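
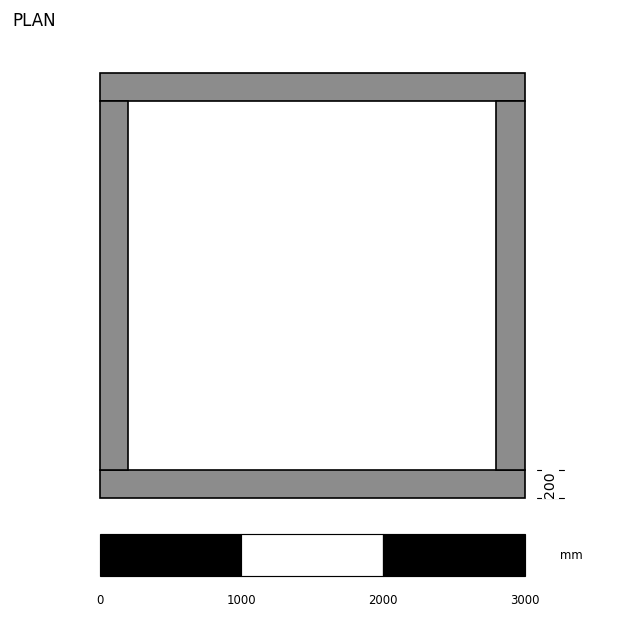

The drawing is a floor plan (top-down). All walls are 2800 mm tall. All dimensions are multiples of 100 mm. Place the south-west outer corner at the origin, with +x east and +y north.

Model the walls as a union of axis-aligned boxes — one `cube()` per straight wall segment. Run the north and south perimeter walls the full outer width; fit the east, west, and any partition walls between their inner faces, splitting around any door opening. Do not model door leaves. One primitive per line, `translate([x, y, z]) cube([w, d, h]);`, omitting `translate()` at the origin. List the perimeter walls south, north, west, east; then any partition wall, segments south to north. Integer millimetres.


cube([3000, 200, 2800]);
translate([0, 2800, 0]) cube([3000, 200, 2800]);
translate([0, 200, 0]) cube([200, 2600, 2800]);
translate([2800, 200, 0]) cube([200, 2600, 2800]);


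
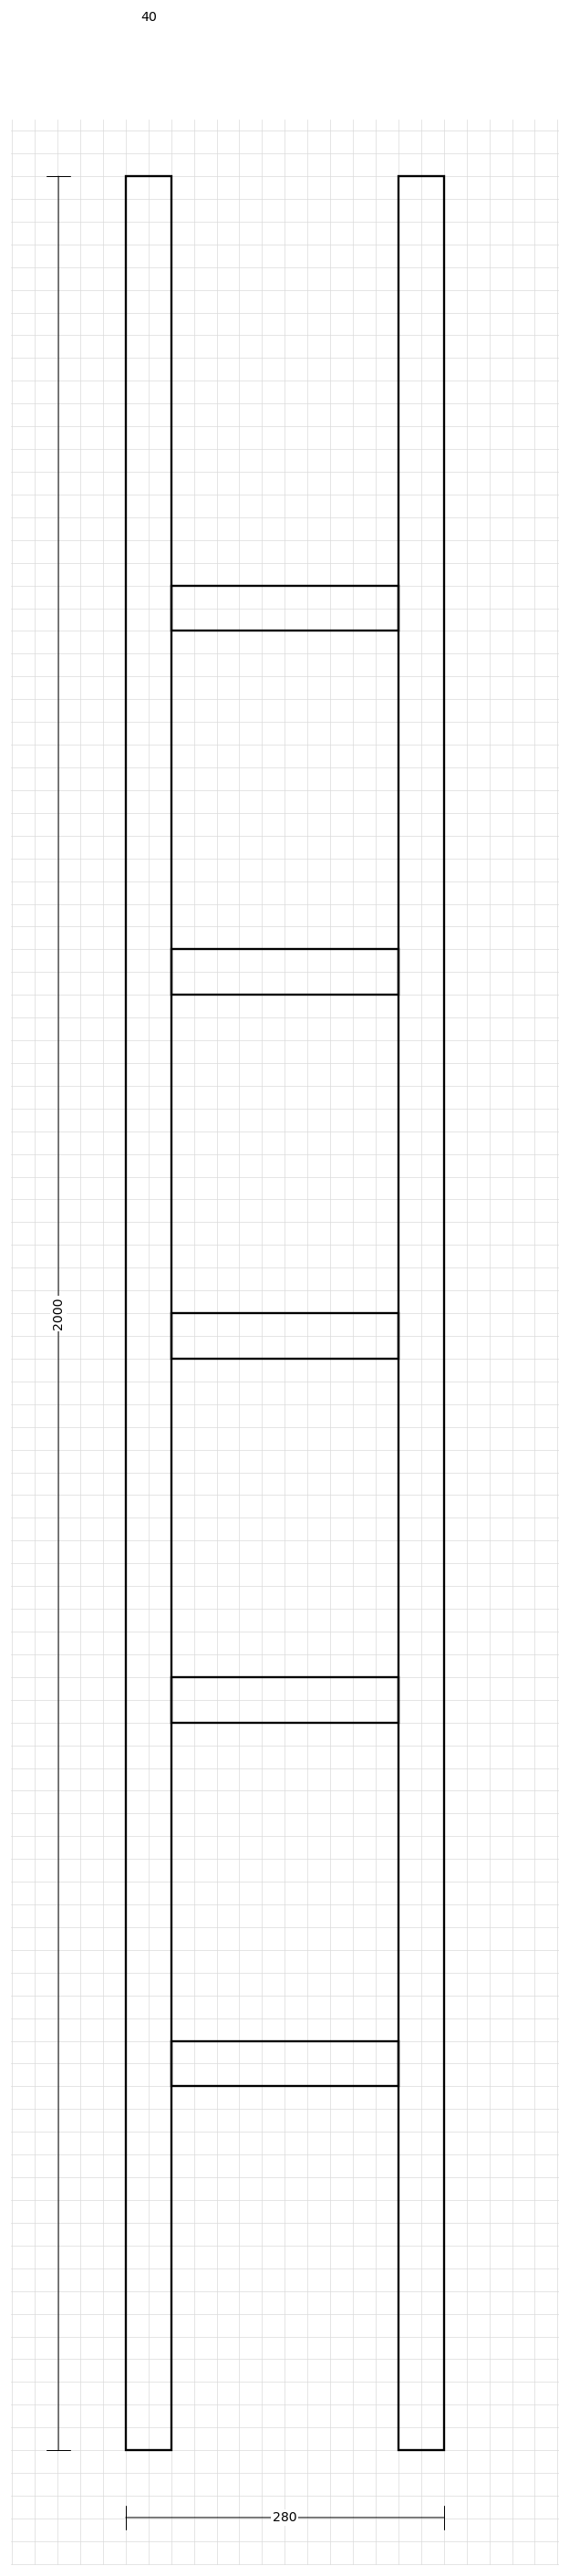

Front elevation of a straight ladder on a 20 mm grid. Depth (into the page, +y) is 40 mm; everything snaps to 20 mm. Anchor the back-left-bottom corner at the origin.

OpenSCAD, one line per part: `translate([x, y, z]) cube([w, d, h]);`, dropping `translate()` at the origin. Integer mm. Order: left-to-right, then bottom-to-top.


cube([40, 40, 2000]);
translate([40, 0, 320]) cube([200, 40, 40]);
translate([40, 0, 640]) cube([200, 40, 40]);
translate([40, 0, 960]) cube([200, 40, 40]);
translate([40, 0, 1280]) cube([200, 40, 40]);
translate([40, 0, 1600]) cube([200, 40, 40]);
translate([240, 0, 0]) cube([40, 40, 2000]);


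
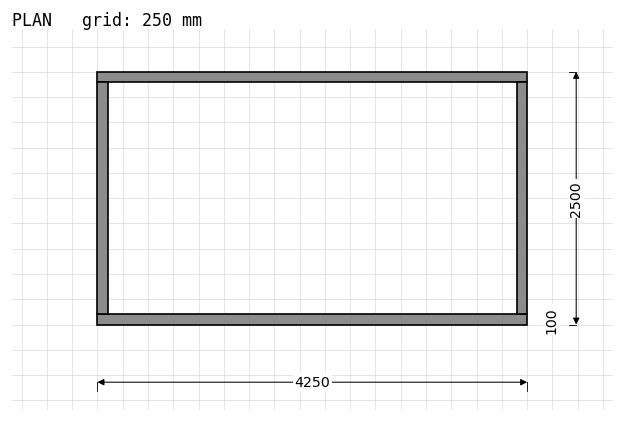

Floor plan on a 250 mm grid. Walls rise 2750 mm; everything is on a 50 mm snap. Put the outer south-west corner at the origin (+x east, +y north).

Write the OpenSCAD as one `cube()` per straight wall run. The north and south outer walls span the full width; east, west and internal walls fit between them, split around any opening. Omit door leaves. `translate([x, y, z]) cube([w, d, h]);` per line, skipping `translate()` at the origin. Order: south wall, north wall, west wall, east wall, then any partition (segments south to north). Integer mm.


cube([4250, 100, 2750]);
translate([0, 2400, 0]) cube([4250, 100, 2750]);
translate([0, 100, 0]) cube([100, 2300, 2750]);
translate([4150, 100, 0]) cube([100, 2300, 2750]);


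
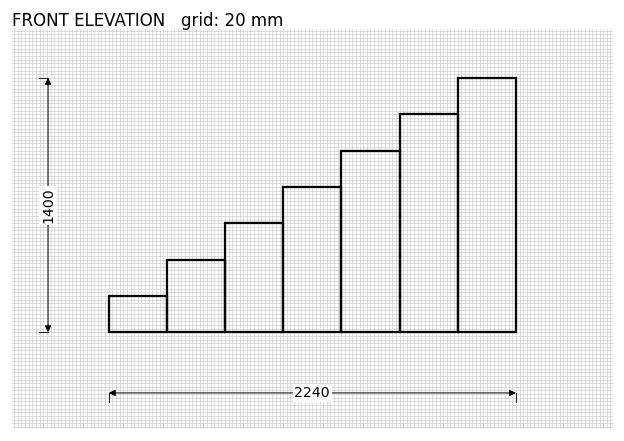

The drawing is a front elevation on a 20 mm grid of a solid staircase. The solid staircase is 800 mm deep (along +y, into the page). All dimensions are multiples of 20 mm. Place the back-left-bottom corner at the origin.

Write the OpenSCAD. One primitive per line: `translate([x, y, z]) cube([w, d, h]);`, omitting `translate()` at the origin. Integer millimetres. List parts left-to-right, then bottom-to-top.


cube([320, 800, 200]);
translate([320, 0, 0]) cube([320, 800, 400]);
translate([640, 0, 0]) cube([320, 800, 600]);
translate([960, 0, 0]) cube([320, 800, 800]);
translate([1280, 0, 0]) cube([320, 800, 1000]);
translate([1600, 0, 0]) cube([320, 800, 1200]);
translate([1920, 0, 0]) cube([320, 800, 1400]);


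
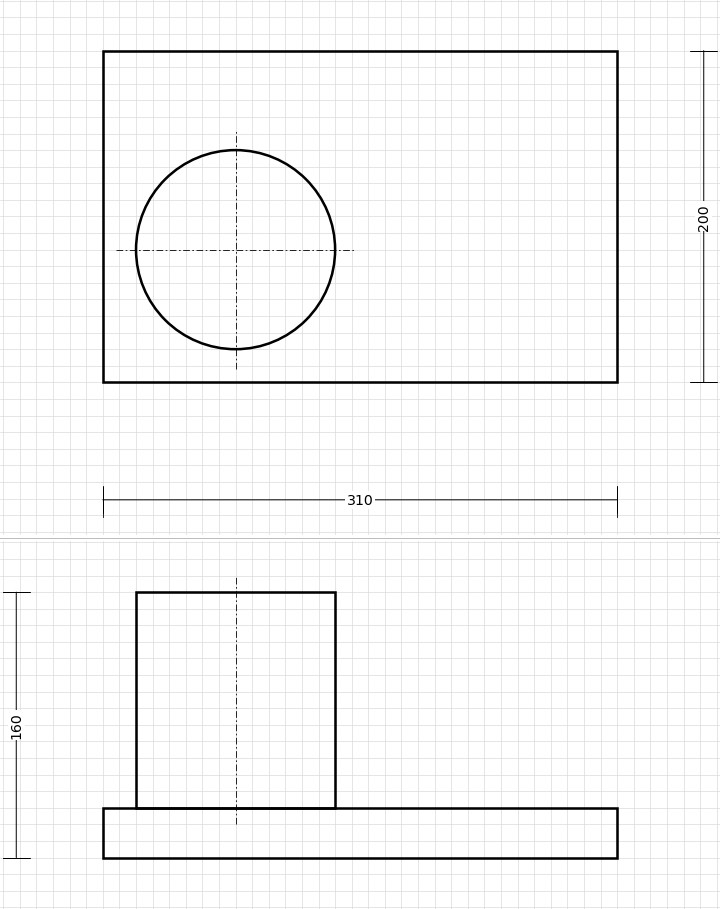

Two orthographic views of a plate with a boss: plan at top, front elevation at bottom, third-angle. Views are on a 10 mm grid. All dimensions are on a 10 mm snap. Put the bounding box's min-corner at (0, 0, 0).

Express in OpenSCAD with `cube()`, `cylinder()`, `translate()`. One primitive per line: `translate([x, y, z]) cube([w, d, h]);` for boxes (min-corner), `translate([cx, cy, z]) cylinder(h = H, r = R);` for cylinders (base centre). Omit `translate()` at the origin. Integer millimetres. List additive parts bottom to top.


cube([310, 200, 30]);
translate([80, 80, 30]) cylinder(h = 130, r = 60);


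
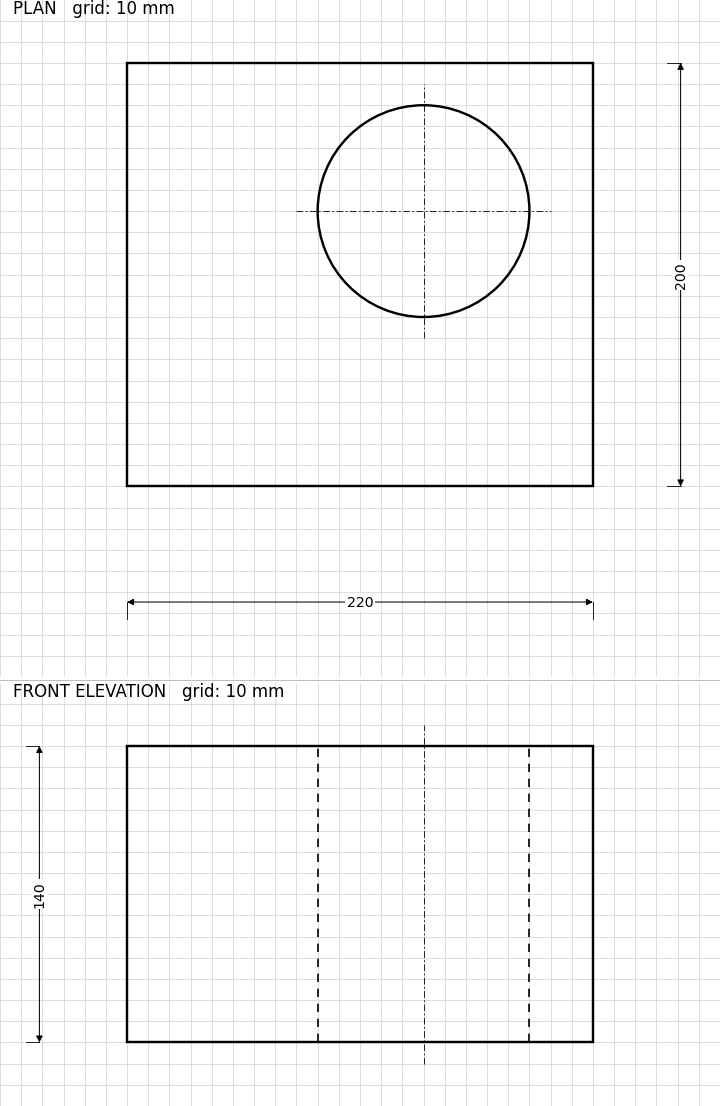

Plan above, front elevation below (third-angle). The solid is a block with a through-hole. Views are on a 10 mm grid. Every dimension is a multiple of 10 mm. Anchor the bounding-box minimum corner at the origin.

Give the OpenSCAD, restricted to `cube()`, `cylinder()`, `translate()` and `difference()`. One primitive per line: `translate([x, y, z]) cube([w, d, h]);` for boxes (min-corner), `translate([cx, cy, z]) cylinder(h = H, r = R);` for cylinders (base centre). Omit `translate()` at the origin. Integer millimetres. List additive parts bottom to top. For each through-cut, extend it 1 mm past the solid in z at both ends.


difference() {
  cube([220, 200, 140]);
  translate([140, 130, -1]) cylinder(h = 142, r = 50);
}


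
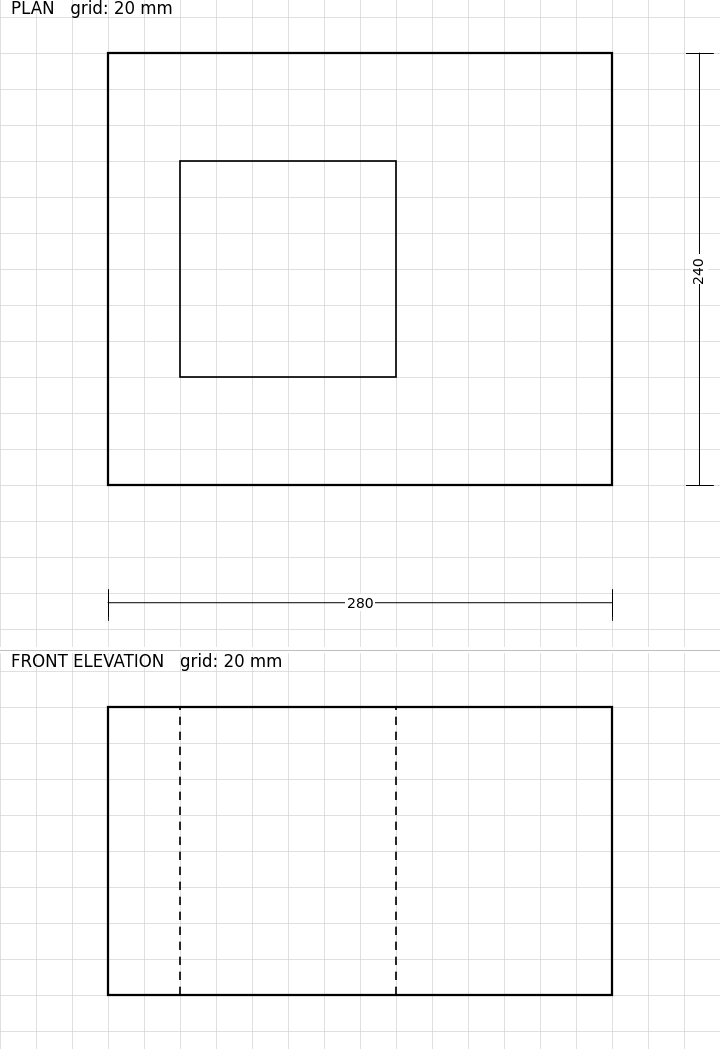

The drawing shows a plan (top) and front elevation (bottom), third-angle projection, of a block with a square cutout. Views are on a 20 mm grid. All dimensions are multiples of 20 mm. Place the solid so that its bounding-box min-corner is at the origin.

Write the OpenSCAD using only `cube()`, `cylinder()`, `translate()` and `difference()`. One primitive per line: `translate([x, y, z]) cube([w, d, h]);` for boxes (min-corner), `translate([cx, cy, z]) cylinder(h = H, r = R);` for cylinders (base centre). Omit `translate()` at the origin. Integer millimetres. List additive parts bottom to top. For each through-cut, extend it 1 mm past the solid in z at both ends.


difference() {
  cube([280, 240, 160]);
  translate([40, 60, -1]) cube([120, 120, 162]);
}


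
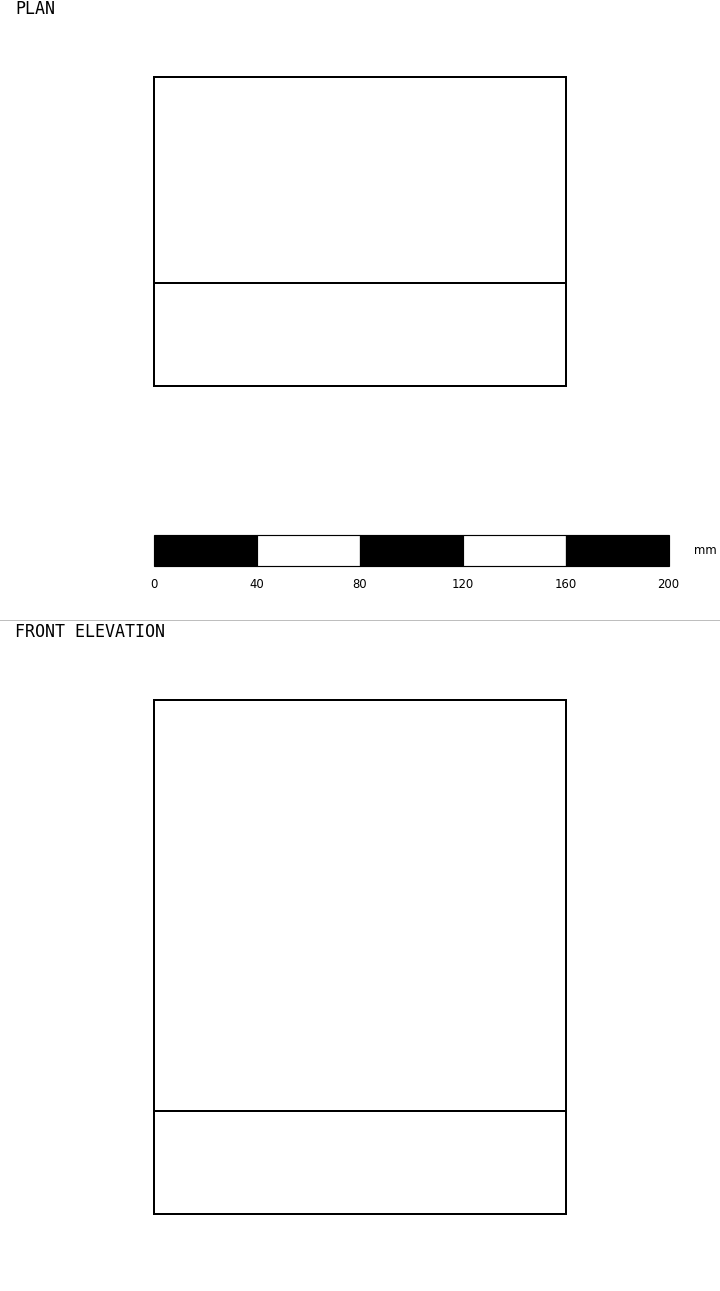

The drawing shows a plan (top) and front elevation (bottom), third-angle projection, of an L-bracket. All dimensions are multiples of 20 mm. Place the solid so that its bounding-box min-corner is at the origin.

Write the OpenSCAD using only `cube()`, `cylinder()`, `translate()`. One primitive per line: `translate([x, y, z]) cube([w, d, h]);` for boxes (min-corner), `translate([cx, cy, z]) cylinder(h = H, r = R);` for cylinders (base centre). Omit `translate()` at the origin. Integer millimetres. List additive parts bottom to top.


cube([160, 120, 40]);
translate([0, 0, 40]) cube([160, 40, 160]);


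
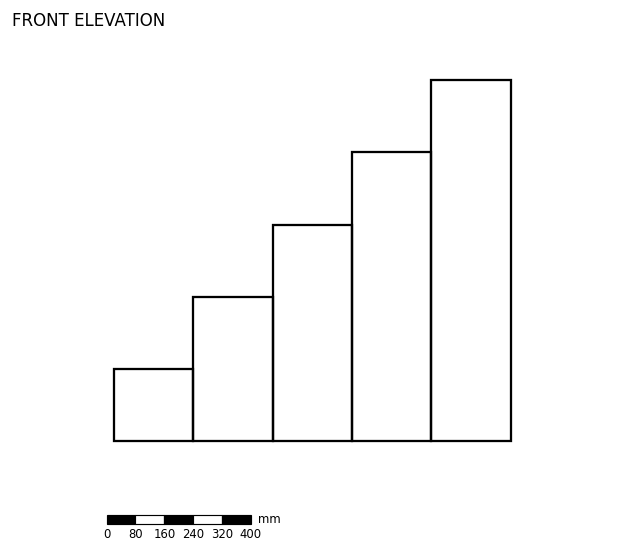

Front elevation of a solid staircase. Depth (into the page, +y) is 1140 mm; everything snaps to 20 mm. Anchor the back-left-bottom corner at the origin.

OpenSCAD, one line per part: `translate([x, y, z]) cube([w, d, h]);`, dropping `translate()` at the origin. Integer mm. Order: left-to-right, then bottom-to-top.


cube([220, 1140, 200]);
translate([220, 0, 0]) cube([220, 1140, 400]);
translate([440, 0, 0]) cube([220, 1140, 600]);
translate([660, 0, 0]) cube([220, 1140, 800]);
translate([880, 0, 0]) cube([220, 1140, 1000]);


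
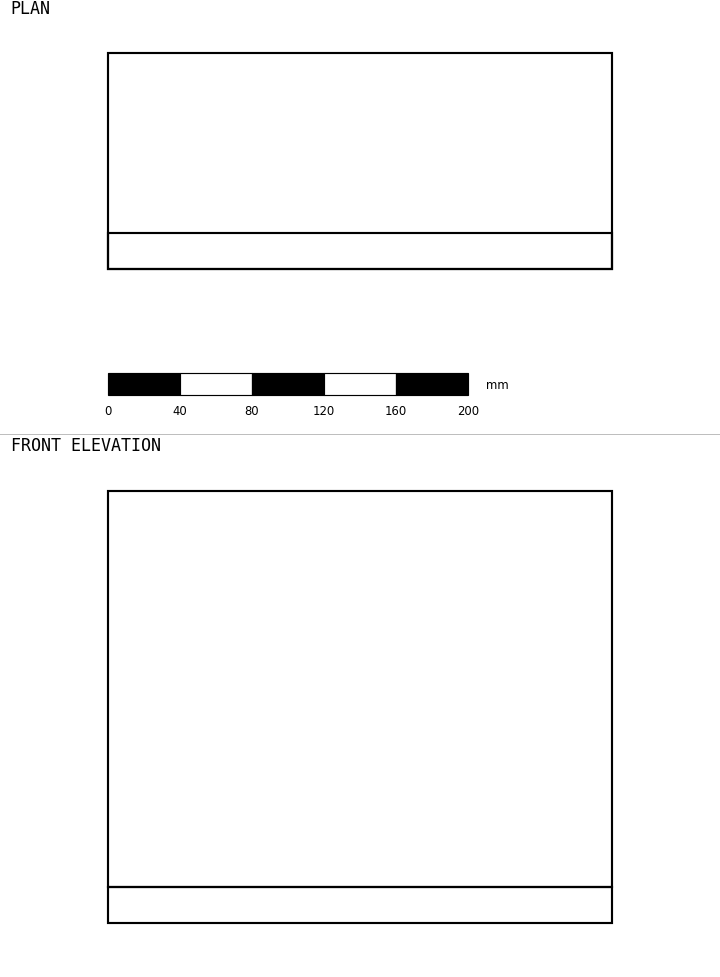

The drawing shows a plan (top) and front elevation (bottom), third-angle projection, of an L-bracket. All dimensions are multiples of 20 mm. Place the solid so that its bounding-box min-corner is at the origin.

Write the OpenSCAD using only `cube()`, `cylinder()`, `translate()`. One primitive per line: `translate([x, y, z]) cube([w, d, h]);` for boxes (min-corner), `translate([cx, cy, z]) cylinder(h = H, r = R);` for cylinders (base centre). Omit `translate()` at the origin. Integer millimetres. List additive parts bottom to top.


cube([280, 120, 20]);
translate([0, 0, 20]) cube([280, 20, 220]);


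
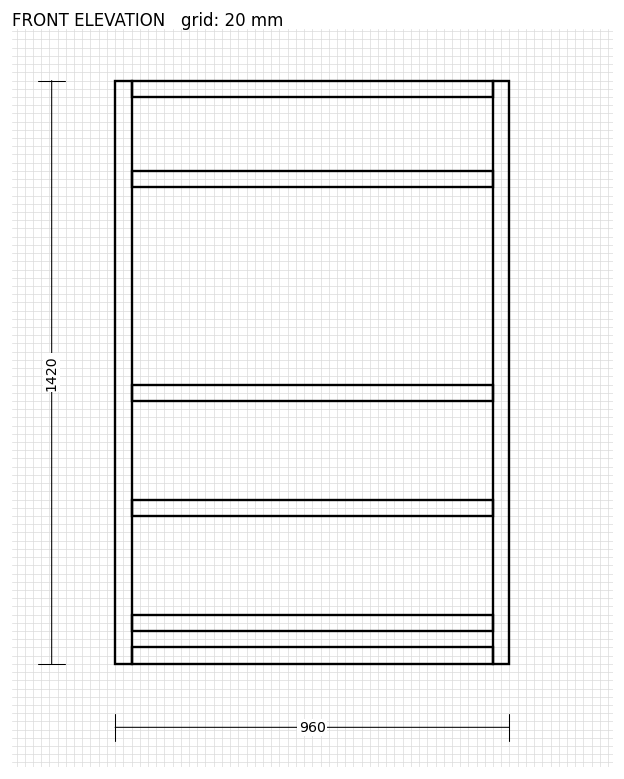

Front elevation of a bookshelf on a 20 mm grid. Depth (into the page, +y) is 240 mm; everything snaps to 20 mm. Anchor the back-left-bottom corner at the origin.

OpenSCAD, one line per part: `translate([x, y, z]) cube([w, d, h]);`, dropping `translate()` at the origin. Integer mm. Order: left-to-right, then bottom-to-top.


cube([40, 240, 1420]);
translate([40, 0, 0]) cube([880, 240, 40]);
translate([40, 0, 80]) cube([880, 240, 40]);
translate([40, 0, 360]) cube([880, 240, 40]);
translate([40, 0, 640]) cube([880, 240, 40]);
translate([40, 0, 1160]) cube([880, 240, 40]);
translate([40, 0, 1380]) cube([880, 240, 40]);
translate([920, 0, 0]) cube([40, 240, 1420]);


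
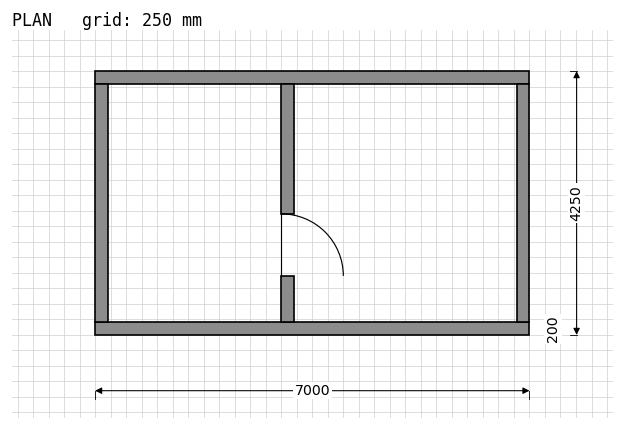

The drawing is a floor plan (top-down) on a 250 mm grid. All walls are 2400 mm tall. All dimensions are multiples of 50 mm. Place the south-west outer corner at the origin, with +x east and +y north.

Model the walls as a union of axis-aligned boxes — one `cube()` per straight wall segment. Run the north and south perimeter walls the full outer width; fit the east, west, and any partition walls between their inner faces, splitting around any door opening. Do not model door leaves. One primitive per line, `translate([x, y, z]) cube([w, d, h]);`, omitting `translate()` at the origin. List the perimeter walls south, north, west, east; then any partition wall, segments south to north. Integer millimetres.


cube([7000, 200, 2400]);
translate([0, 4050, 0]) cube([7000, 200, 2400]);
translate([0, 200, 0]) cube([200, 3850, 2400]);
translate([6800, 200, 0]) cube([200, 3850, 2400]);
translate([3000, 200, 0]) cube([200, 750, 2400]);
translate([3000, 1950, 0]) cube([200, 2100, 2400]);


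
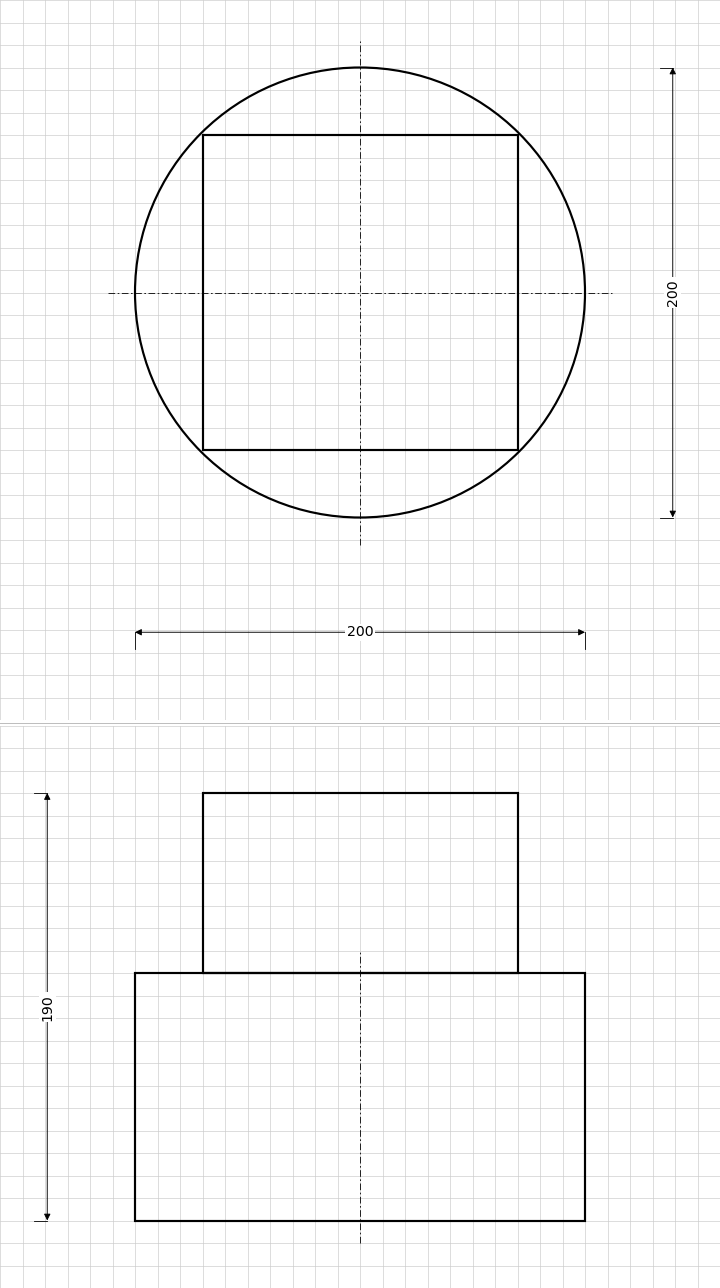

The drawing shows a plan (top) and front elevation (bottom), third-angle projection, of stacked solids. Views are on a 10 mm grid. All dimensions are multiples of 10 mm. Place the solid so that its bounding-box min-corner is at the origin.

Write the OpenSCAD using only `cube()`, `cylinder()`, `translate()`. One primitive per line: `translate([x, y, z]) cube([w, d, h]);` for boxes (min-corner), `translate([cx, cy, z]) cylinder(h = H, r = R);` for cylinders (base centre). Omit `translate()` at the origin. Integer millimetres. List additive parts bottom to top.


translate([100, 100, 0]) cylinder(h = 110, r = 100);
translate([30, 30, 110]) cube([140, 140, 80]);


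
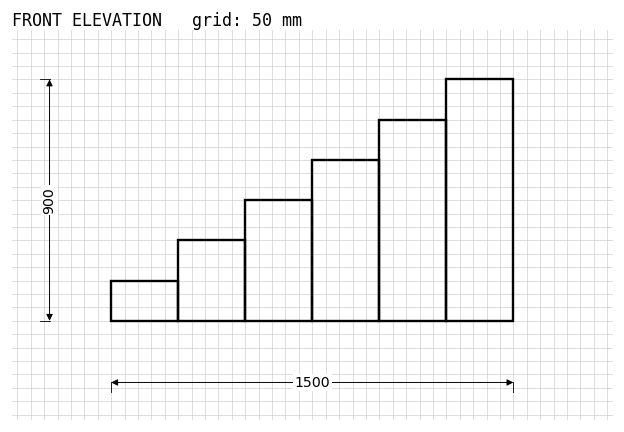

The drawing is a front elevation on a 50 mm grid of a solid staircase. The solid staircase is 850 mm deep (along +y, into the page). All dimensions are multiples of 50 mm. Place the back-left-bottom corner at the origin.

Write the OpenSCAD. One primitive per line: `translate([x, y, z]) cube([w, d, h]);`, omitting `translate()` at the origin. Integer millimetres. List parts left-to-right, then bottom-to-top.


cube([250, 850, 150]);
translate([250, 0, 0]) cube([250, 850, 300]);
translate([500, 0, 0]) cube([250, 850, 450]);
translate([750, 0, 0]) cube([250, 850, 600]);
translate([1000, 0, 0]) cube([250, 850, 750]);
translate([1250, 0, 0]) cube([250, 850, 900]);


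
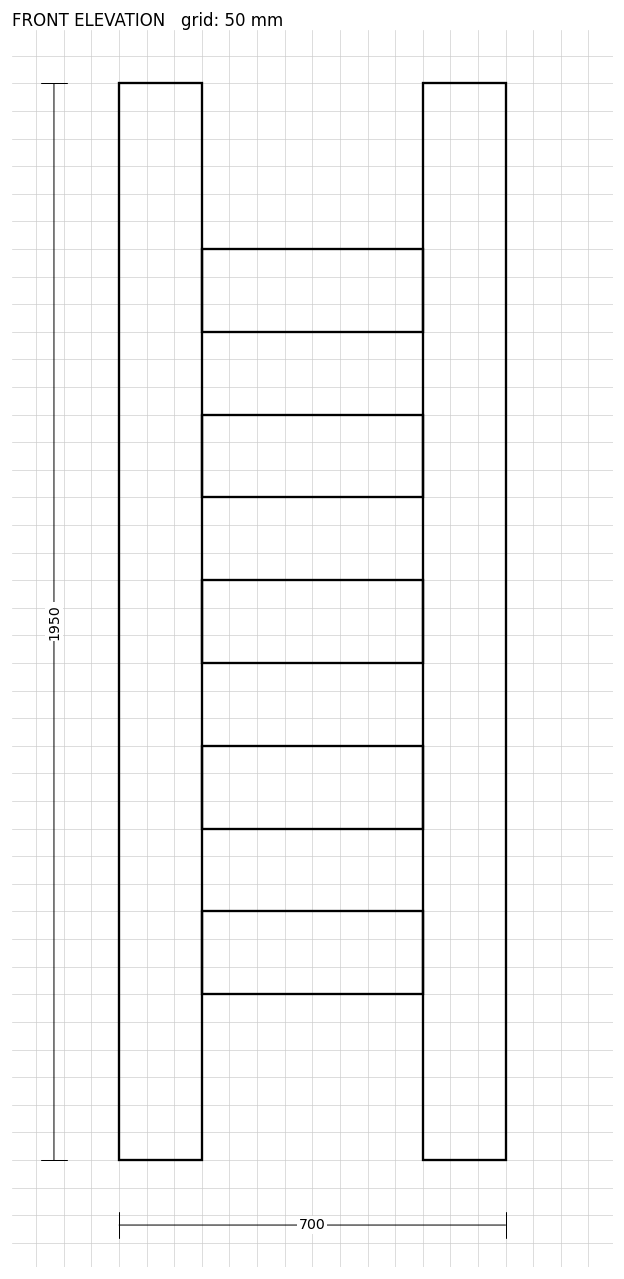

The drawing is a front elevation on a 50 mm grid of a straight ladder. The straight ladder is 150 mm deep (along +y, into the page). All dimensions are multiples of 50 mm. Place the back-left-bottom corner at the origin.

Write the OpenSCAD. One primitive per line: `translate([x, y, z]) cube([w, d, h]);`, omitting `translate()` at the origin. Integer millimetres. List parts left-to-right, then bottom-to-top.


cube([150, 150, 1950]);
translate([150, 0, 300]) cube([400, 150, 150]);
translate([150, 0, 600]) cube([400, 150, 150]);
translate([150, 0, 900]) cube([400, 150, 150]);
translate([150, 0, 1200]) cube([400, 150, 150]);
translate([150, 0, 1500]) cube([400, 150, 150]);
translate([550, 0, 0]) cube([150, 150, 1950]);


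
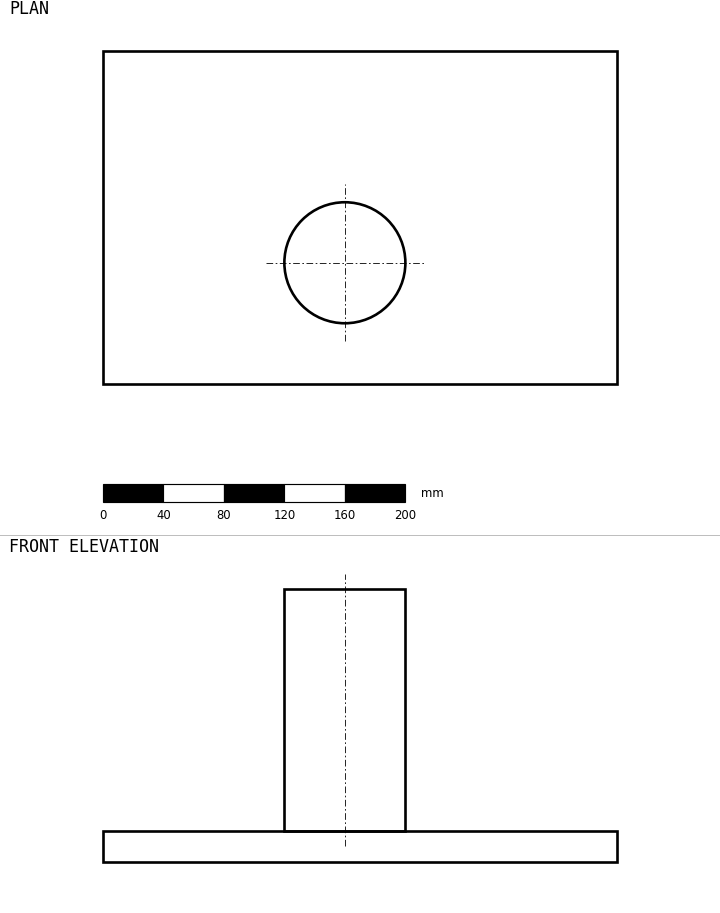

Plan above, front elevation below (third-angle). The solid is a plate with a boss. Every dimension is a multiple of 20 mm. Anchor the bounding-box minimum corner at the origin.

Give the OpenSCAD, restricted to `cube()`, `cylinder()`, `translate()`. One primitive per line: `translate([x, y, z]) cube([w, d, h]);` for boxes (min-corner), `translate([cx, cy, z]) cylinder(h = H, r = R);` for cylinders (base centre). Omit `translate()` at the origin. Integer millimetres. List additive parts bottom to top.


cube([340, 220, 20]);
translate([160, 80, 20]) cylinder(h = 160, r = 40);


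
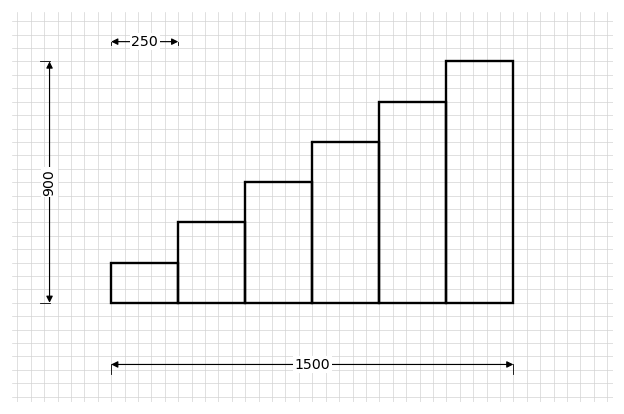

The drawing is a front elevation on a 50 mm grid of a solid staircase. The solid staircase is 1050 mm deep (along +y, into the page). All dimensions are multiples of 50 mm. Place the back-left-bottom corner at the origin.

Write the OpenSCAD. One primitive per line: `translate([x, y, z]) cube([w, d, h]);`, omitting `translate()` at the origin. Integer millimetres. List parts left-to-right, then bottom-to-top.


cube([250, 1050, 150]);
translate([250, 0, 0]) cube([250, 1050, 300]);
translate([500, 0, 0]) cube([250, 1050, 450]);
translate([750, 0, 0]) cube([250, 1050, 600]);
translate([1000, 0, 0]) cube([250, 1050, 750]);
translate([1250, 0, 0]) cube([250, 1050, 900]);


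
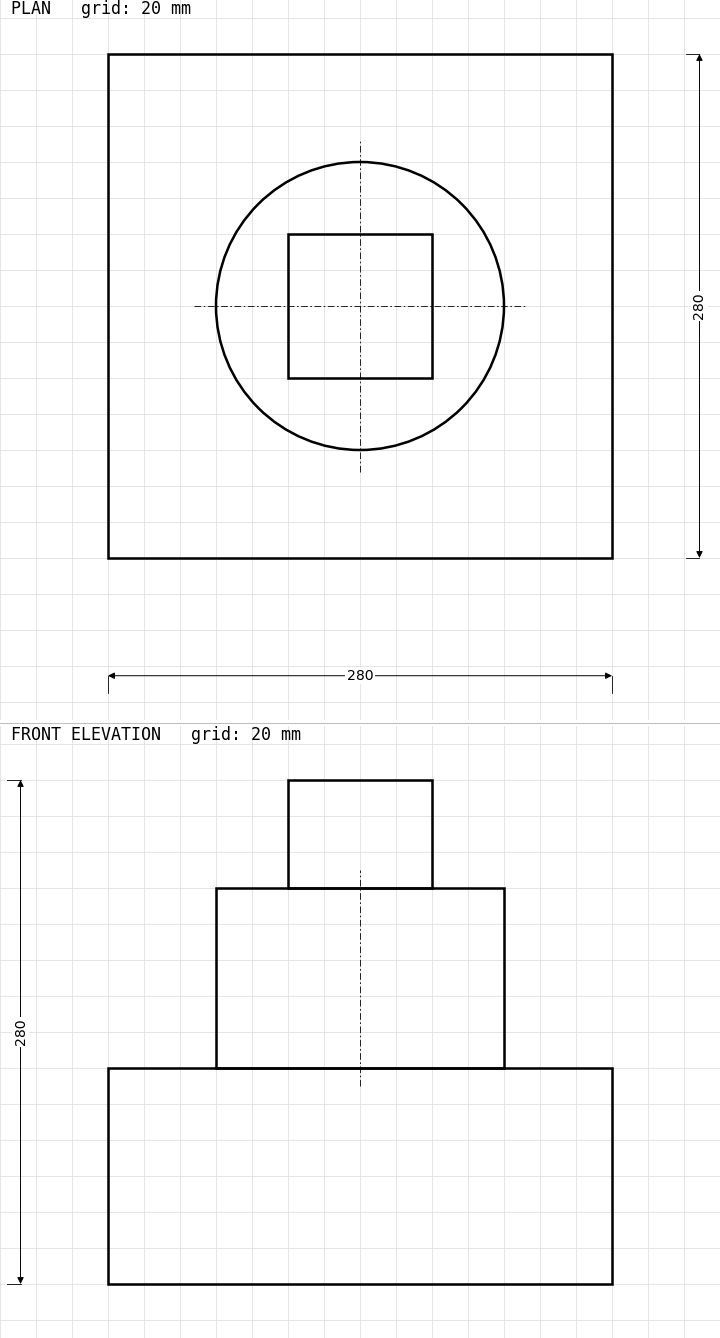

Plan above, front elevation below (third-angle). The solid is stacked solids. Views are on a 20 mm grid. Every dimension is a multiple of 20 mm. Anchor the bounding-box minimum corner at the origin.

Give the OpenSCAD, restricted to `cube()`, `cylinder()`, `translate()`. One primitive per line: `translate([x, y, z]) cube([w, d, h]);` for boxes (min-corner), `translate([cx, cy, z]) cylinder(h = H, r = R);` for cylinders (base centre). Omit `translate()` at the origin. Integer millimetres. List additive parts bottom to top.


cube([280, 280, 120]);
translate([140, 140, 120]) cylinder(h = 100, r = 80);
translate([100, 100, 220]) cube([80, 80, 60]);


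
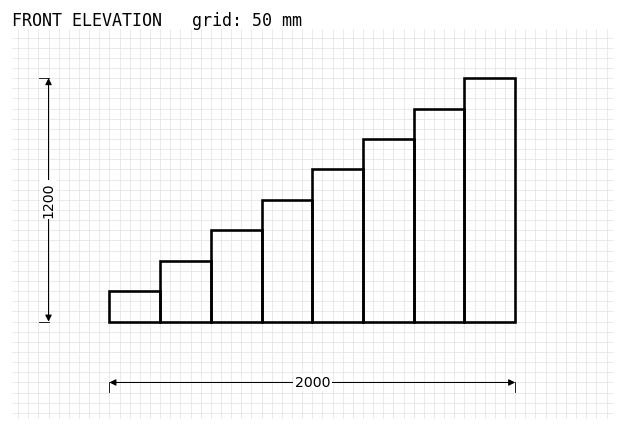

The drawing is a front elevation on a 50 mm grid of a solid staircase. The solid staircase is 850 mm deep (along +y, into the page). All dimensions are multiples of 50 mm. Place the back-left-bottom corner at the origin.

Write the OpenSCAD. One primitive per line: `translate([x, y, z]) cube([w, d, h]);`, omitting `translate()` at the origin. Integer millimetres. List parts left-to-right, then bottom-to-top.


cube([250, 850, 150]);
translate([250, 0, 0]) cube([250, 850, 300]);
translate([500, 0, 0]) cube([250, 850, 450]);
translate([750, 0, 0]) cube([250, 850, 600]);
translate([1000, 0, 0]) cube([250, 850, 750]);
translate([1250, 0, 0]) cube([250, 850, 900]);
translate([1500, 0, 0]) cube([250, 850, 1050]);
translate([1750, 0, 0]) cube([250, 850, 1200]);


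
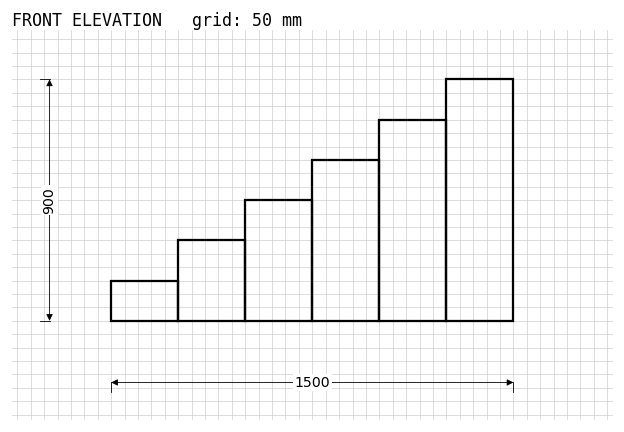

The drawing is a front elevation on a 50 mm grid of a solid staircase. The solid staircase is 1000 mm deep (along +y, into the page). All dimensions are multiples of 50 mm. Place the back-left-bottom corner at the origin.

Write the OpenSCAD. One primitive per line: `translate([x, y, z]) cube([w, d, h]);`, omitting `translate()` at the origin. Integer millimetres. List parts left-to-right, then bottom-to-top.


cube([250, 1000, 150]);
translate([250, 0, 0]) cube([250, 1000, 300]);
translate([500, 0, 0]) cube([250, 1000, 450]);
translate([750, 0, 0]) cube([250, 1000, 600]);
translate([1000, 0, 0]) cube([250, 1000, 750]);
translate([1250, 0, 0]) cube([250, 1000, 900]);


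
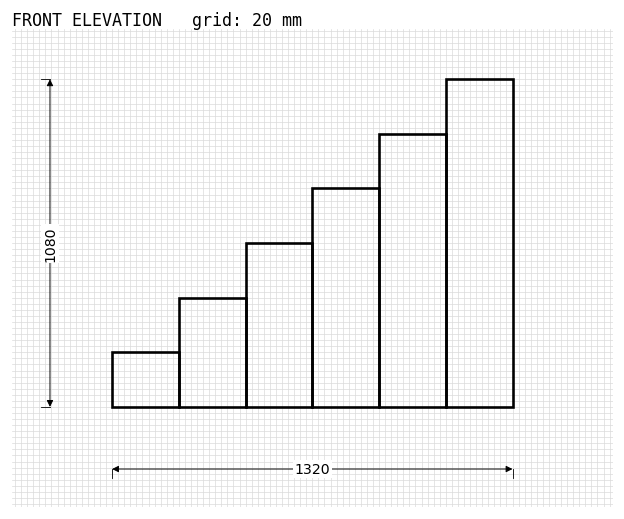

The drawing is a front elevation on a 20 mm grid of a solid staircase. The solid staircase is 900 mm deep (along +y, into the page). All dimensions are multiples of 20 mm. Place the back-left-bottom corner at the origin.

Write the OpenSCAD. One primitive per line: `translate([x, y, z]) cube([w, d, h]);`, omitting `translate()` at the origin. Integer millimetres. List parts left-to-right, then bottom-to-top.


cube([220, 900, 180]);
translate([220, 0, 0]) cube([220, 900, 360]);
translate([440, 0, 0]) cube([220, 900, 540]);
translate([660, 0, 0]) cube([220, 900, 720]);
translate([880, 0, 0]) cube([220, 900, 900]);
translate([1100, 0, 0]) cube([220, 900, 1080]);


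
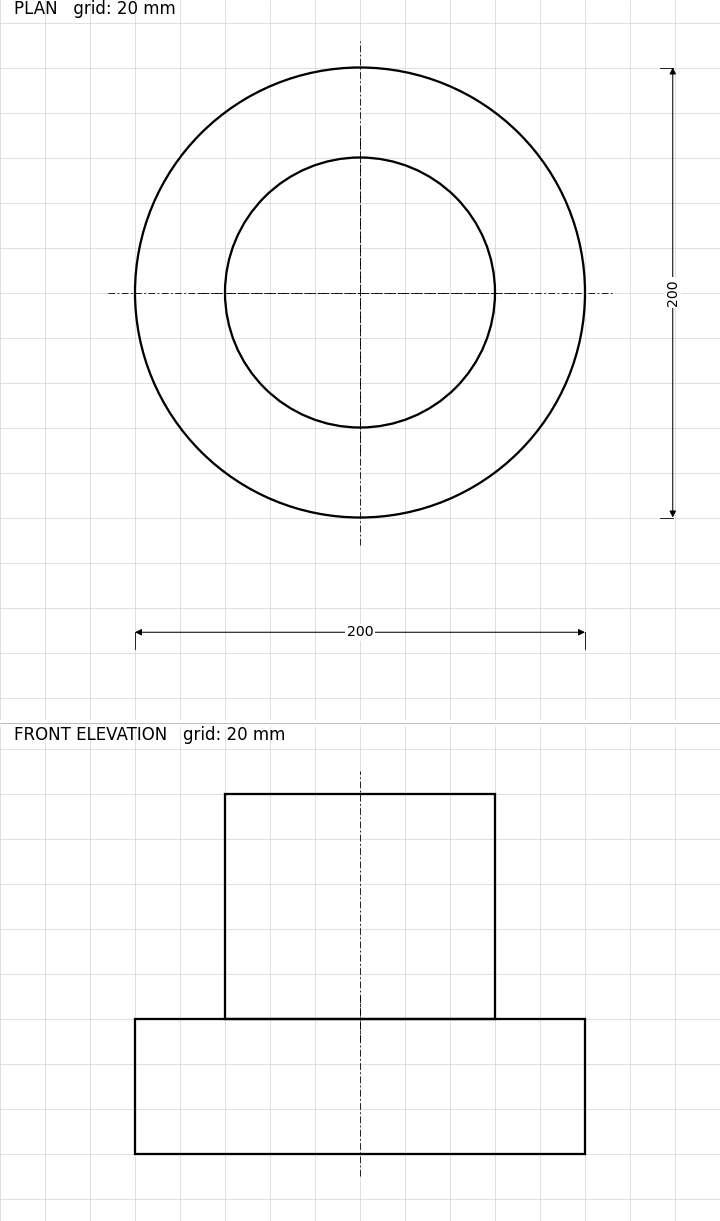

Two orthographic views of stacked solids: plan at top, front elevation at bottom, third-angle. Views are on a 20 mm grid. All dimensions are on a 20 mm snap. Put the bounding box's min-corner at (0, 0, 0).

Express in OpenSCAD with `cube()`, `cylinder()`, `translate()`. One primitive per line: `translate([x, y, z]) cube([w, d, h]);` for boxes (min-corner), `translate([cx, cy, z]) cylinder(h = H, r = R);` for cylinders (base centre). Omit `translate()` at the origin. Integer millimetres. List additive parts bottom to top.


translate([100, 100, 0]) cylinder(h = 60, r = 100);
translate([100, 100, 60]) cylinder(h = 100, r = 60);


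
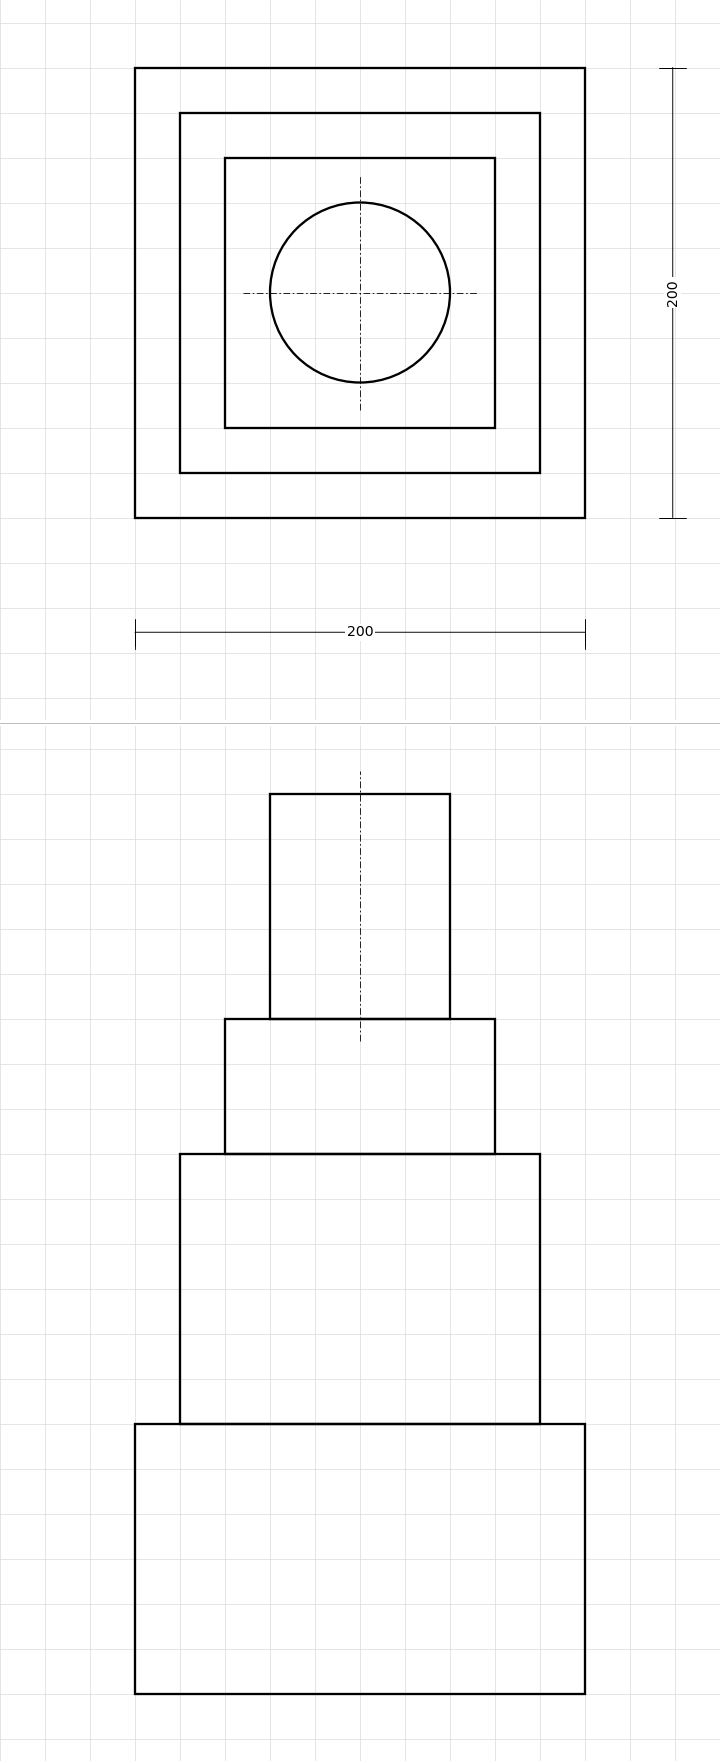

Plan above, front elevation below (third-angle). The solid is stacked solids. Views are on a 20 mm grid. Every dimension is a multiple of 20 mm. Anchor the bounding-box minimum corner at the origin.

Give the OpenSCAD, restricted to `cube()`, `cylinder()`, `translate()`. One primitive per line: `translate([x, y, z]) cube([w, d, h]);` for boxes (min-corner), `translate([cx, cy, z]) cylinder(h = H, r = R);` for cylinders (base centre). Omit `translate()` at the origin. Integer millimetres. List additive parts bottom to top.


cube([200, 200, 120]);
translate([20, 20, 120]) cube([160, 160, 120]);
translate([40, 40, 240]) cube([120, 120, 60]);
translate([100, 100, 300]) cylinder(h = 100, r = 40);


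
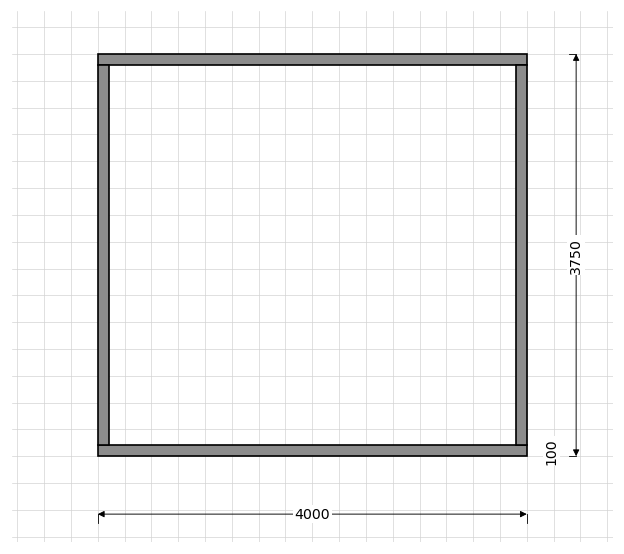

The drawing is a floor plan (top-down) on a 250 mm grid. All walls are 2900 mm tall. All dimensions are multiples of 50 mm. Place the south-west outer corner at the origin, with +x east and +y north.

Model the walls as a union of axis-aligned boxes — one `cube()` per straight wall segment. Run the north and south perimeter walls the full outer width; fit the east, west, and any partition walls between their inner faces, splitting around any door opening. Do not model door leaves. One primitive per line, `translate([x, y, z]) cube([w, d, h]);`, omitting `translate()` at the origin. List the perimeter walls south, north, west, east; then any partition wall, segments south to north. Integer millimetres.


cube([4000, 100, 2900]);
translate([0, 3650, 0]) cube([4000, 100, 2900]);
translate([0, 100, 0]) cube([100, 3550, 2900]);
translate([3900, 100, 0]) cube([100, 3550, 2900]);


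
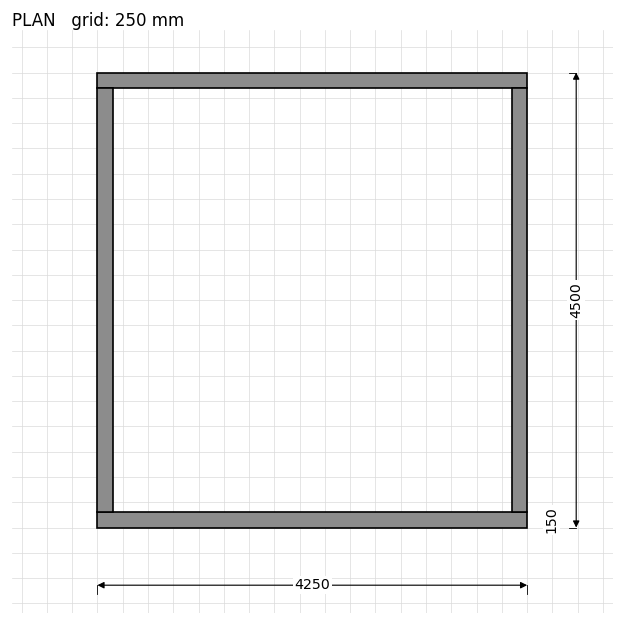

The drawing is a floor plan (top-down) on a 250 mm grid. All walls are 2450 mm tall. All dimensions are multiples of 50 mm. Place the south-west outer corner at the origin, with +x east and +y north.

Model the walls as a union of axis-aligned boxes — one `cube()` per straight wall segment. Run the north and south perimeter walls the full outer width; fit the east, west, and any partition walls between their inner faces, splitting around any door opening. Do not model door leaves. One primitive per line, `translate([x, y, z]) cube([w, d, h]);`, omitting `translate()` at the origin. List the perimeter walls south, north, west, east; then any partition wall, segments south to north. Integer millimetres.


cube([4250, 150, 2450]);
translate([0, 4350, 0]) cube([4250, 150, 2450]);
translate([0, 150, 0]) cube([150, 4200, 2450]);
translate([4100, 150, 0]) cube([150, 4200, 2450]);


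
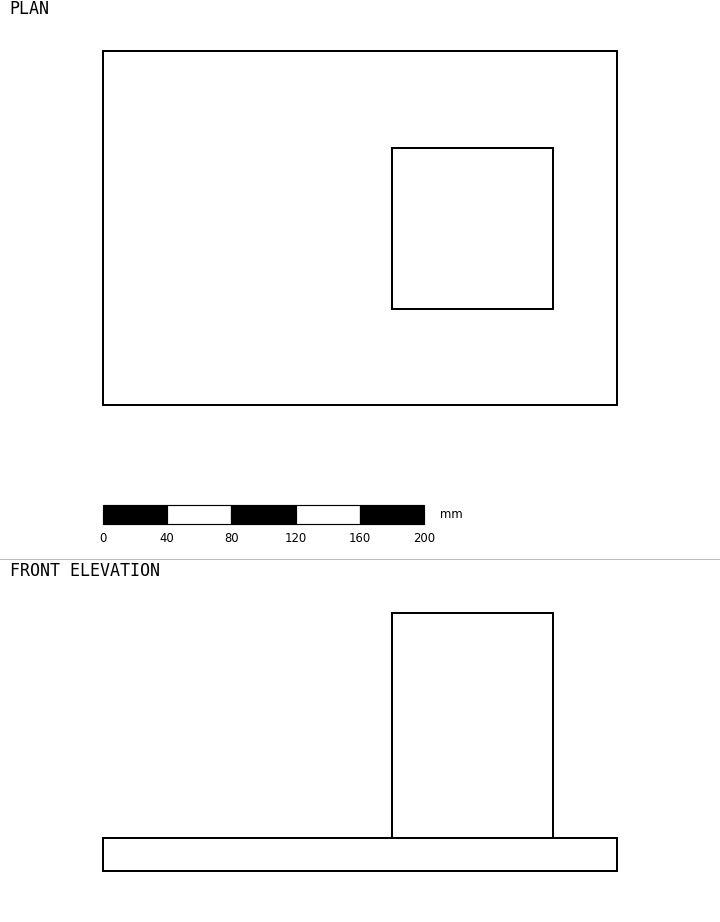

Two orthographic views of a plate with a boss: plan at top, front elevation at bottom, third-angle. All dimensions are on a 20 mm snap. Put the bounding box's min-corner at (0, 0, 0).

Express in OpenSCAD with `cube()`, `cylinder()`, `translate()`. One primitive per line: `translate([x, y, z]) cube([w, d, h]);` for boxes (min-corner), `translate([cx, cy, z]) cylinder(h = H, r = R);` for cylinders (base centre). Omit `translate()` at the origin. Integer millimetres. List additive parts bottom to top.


cube([320, 220, 20]);
translate([180, 60, 20]) cube([100, 100, 140]);


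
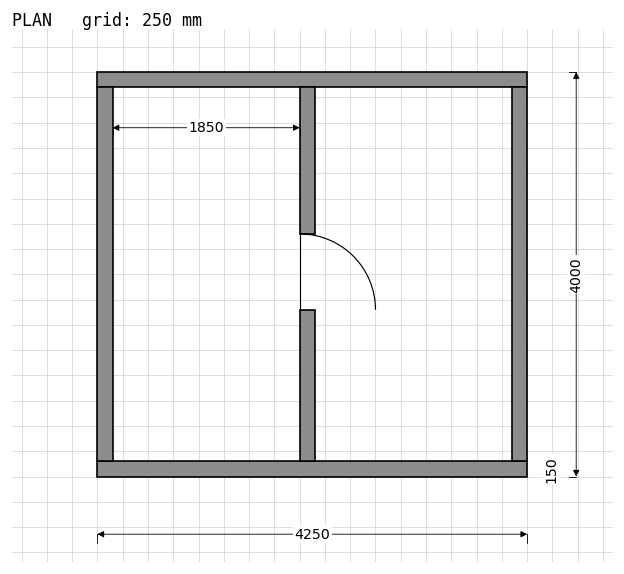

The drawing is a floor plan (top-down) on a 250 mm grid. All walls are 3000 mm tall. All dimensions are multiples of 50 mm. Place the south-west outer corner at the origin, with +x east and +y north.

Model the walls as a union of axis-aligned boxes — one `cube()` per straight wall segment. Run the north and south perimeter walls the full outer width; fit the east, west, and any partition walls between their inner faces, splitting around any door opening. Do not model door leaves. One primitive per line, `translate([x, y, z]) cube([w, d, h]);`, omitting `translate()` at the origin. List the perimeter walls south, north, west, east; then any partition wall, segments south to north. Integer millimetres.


cube([4250, 150, 3000]);
translate([0, 3850, 0]) cube([4250, 150, 3000]);
translate([0, 150, 0]) cube([150, 3700, 3000]);
translate([4100, 150, 0]) cube([150, 3700, 3000]);
translate([2000, 150, 0]) cube([150, 1500, 3000]);
translate([2000, 2400, 0]) cube([150, 1450, 3000]);


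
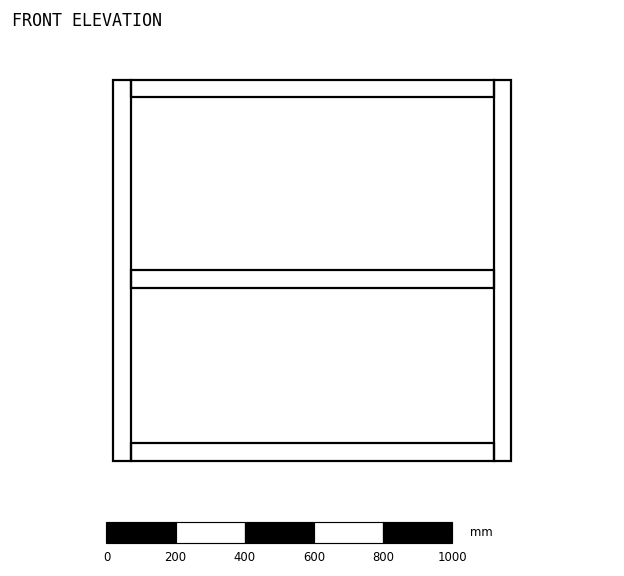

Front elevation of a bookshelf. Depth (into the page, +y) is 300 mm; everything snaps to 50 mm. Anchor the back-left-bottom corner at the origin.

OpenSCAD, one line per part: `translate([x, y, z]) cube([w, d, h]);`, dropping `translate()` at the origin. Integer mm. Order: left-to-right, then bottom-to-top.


cube([50, 300, 1100]);
translate([50, 0, 0]) cube([1050, 300, 50]);
translate([50, 0, 500]) cube([1050, 300, 50]);
translate([50, 0, 1050]) cube([1050, 300, 50]);
translate([1100, 0, 0]) cube([50, 300, 1100]);


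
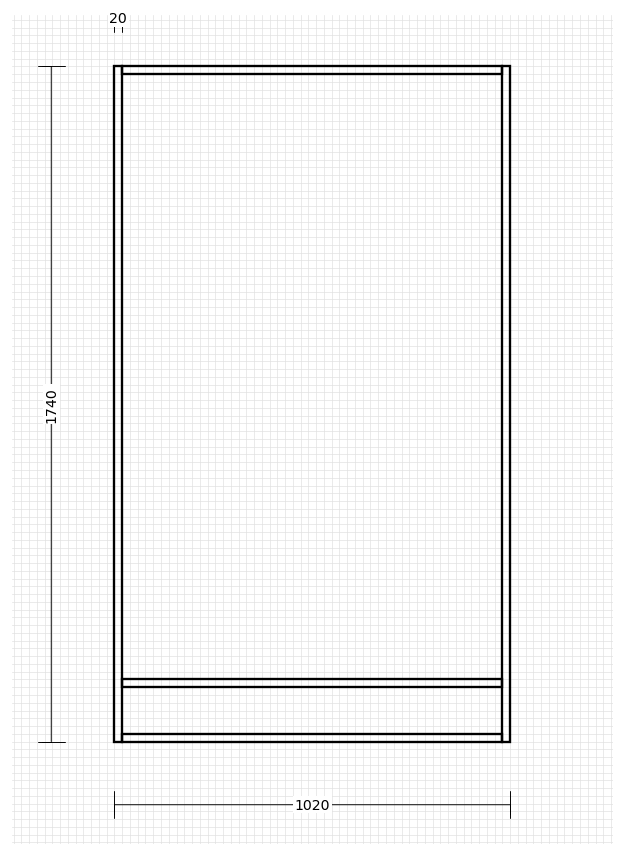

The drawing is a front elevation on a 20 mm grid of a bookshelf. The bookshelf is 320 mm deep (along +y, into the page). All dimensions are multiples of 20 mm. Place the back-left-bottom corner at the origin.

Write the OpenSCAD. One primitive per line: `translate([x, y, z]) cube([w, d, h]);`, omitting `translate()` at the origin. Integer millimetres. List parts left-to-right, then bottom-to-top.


cube([20, 320, 1740]);
translate([20, 0, 0]) cube([980, 320, 20]);
translate([20, 0, 140]) cube([980, 320, 20]);
translate([20, 0, 1720]) cube([980, 320, 20]);
translate([1000, 0, 0]) cube([20, 320, 1740]);


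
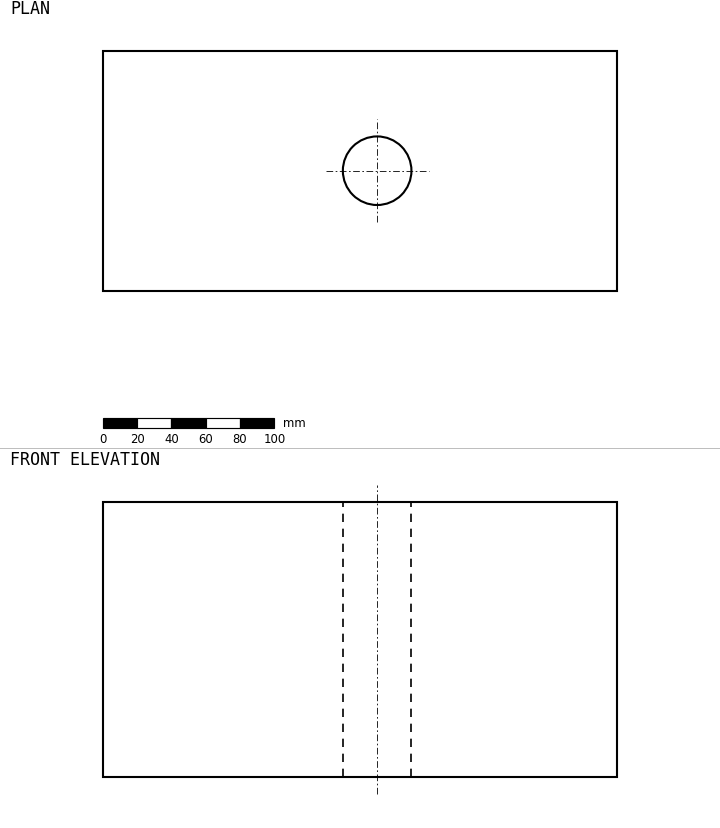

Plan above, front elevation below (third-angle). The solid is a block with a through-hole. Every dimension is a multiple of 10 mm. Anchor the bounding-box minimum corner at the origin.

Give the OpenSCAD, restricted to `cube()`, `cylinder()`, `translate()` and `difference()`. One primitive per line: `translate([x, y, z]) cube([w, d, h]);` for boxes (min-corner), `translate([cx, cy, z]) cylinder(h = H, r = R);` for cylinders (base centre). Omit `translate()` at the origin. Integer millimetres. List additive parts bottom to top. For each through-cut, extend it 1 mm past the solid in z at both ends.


difference() {
  cube([300, 140, 160]);
  translate([160, 70, -1]) cylinder(h = 162, r = 20);
}


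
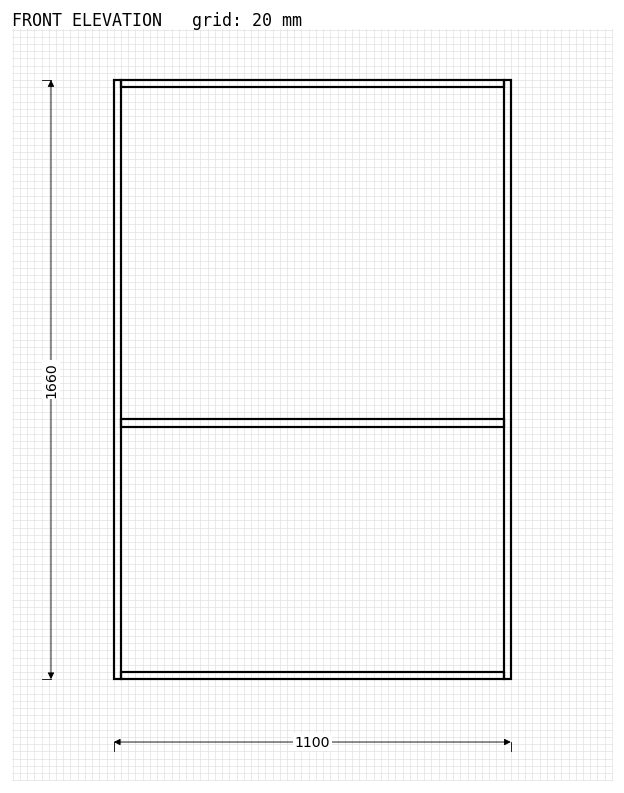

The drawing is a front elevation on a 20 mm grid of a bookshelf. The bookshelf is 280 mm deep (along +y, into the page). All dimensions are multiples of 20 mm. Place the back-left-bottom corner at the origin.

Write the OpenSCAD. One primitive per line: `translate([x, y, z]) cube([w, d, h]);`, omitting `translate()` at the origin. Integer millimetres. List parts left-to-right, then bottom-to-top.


cube([20, 280, 1660]);
translate([20, 0, 0]) cube([1060, 280, 20]);
translate([20, 0, 700]) cube([1060, 280, 20]);
translate([20, 0, 1640]) cube([1060, 280, 20]);
translate([1080, 0, 0]) cube([20, 280, 1660]);


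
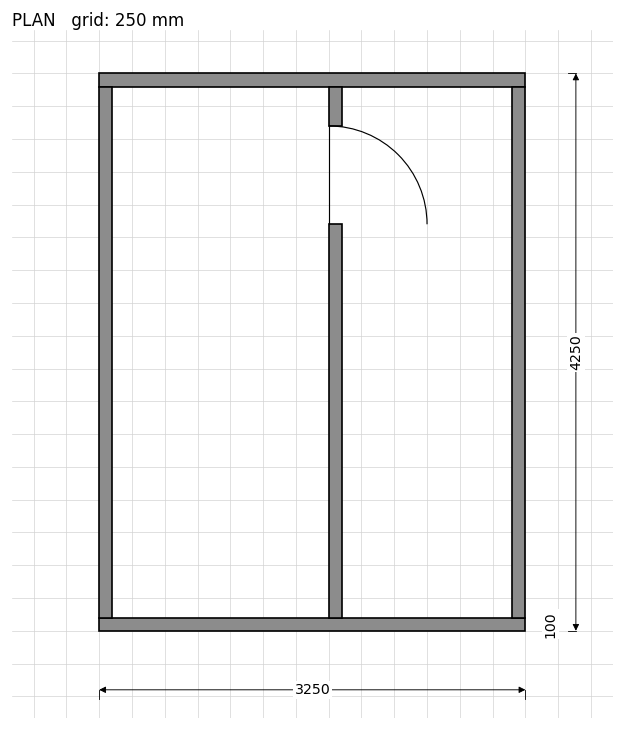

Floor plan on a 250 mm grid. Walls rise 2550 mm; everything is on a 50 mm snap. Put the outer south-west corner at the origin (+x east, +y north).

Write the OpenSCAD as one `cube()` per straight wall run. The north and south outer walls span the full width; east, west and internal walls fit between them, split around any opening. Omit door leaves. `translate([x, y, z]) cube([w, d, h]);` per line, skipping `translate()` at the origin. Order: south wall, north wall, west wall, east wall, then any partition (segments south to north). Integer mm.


cube([3250, 100, 2550]);
translate([0, 4150, 0]) cube([3250, 100, 2550]);
translate([0, 100, 0]) cube([100, 4050, 2550]);
translate([3150, 100, 0]) cube([100, 4050, 2550]);
translate([1750, 100, 0]) cube([100, 3000, 2550]);
translate([1750, 3850, 0]) cube([100, 300, 2550]);


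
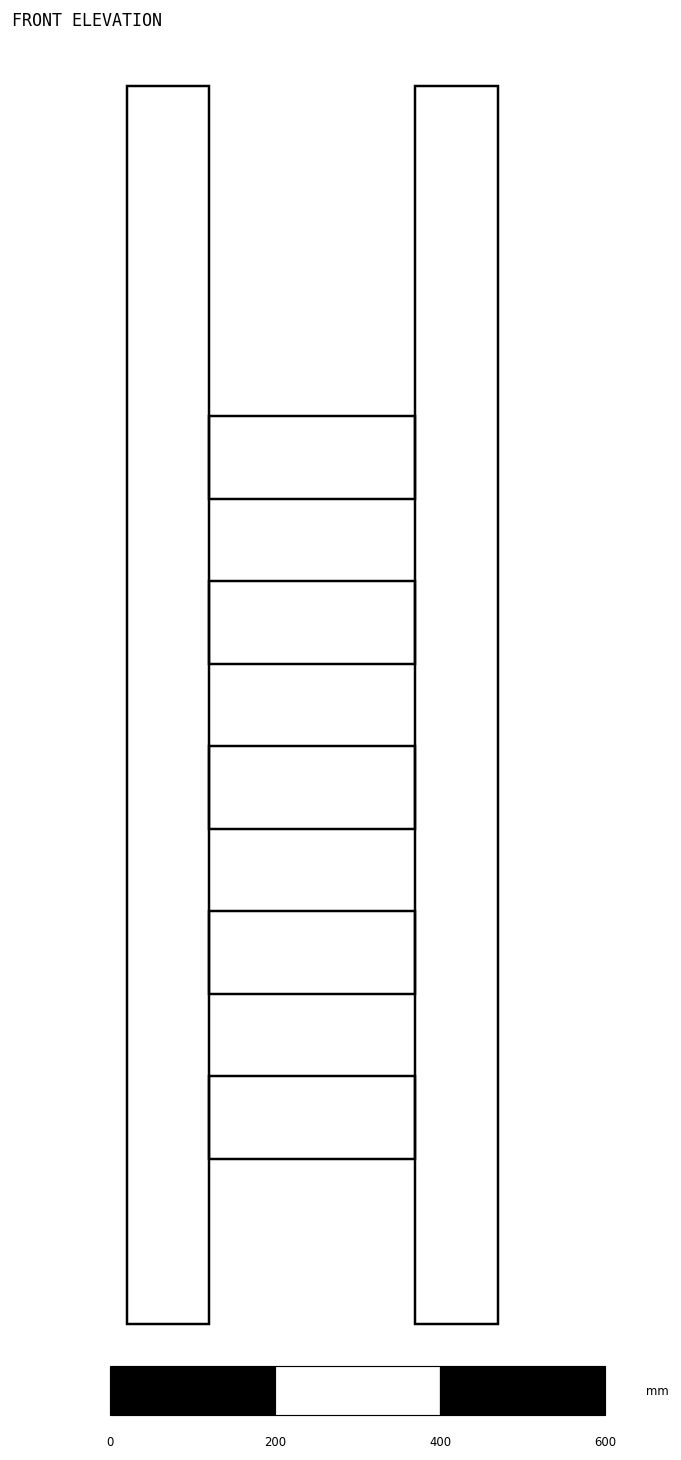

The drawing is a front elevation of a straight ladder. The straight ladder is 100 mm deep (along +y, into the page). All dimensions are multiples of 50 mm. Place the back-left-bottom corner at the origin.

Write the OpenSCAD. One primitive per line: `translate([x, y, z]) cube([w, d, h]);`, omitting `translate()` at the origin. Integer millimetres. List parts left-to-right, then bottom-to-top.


cube([100, 100, 1500]);
translate([100, 0, 200]) cube([250, 100, 100]);
translate([100, 0, 400]) cube([250, 100, 100]);
translate([100, 0, 600]) cube([250, 100, 100]);
translate([100, 0, 800]) cube([250, 100, 100]);
translate([100, 0, 1000]) cube([250, 100, 100]);
translate([350, 0, 0]) cube([100, 100, 1500]);


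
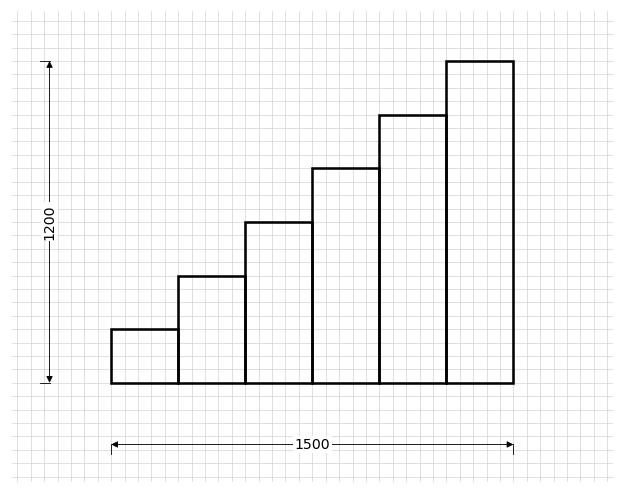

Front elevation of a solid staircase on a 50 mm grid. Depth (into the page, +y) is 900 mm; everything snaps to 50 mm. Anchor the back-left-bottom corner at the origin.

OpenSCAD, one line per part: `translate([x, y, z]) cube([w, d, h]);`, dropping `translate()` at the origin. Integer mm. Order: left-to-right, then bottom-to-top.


cube([250, 900, 200]);
translate([250, 0, 0]) cube([250, 900, 400]);
translate([500, 0, 0]) cube([250, 900, 600]);
translate([750, 0, 0]) cube([250, 900, 800]);
translate([1000, 0, 0]) cube([250, 900, 1000]);
translate([1250, 0, 0]) cube([250, 900, 1200]);


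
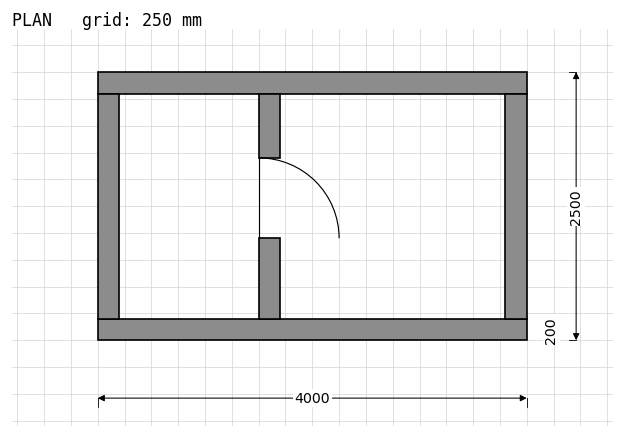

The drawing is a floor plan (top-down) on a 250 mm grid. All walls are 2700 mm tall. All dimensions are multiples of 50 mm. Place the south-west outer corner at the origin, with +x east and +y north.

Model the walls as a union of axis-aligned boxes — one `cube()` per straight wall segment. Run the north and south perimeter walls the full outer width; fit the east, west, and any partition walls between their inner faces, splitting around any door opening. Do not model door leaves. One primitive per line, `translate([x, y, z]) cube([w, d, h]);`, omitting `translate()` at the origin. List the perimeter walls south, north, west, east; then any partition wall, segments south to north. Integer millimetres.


cube([4000, 200, 2700]);
translate([0, 2300, 0]) cube([4000, 200, 2700]);
translate([0, 200, 0]) cube([200, 2100, 2700]);
translate([3800, 200, 0]) cube([200, 2100, 2700]);
translate([1500, 200, 0]) cube([200, 750, 2700]);
translate([1500, 1700, 0]) cube([200, 600, 2700]);


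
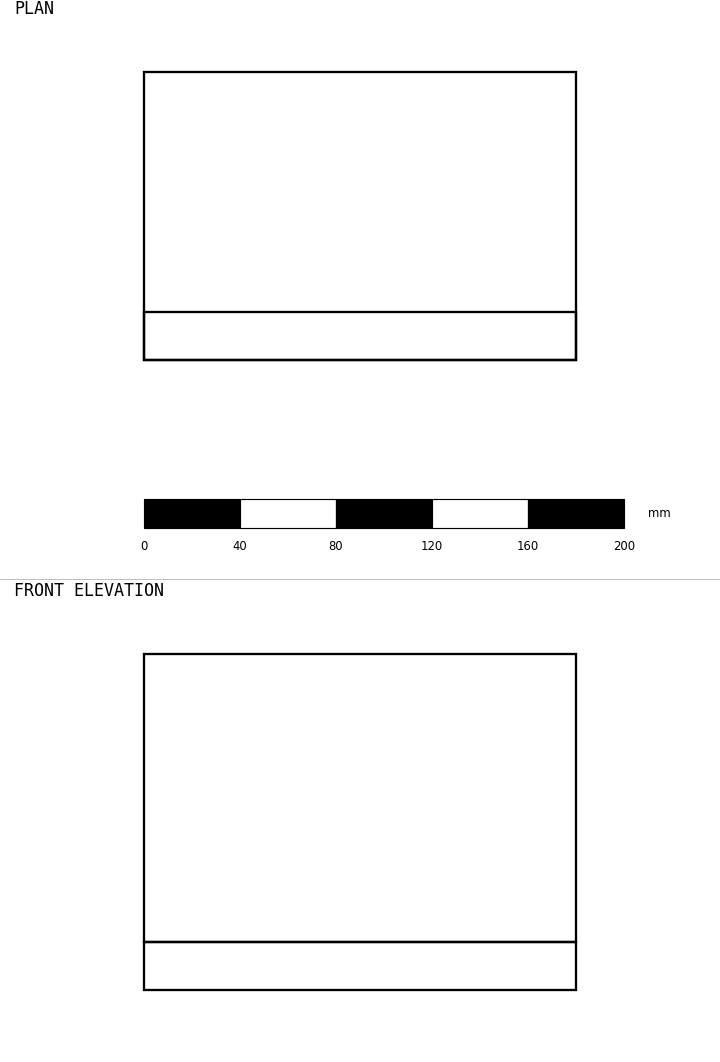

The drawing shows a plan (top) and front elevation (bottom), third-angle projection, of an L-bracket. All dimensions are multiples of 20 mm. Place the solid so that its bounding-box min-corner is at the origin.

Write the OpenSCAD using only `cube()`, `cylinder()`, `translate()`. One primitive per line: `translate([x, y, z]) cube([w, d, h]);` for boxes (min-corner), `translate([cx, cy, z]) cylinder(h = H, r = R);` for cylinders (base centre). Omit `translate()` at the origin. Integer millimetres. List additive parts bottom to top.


cube([180, 120, 20]);
translate([0, 0, 20]) cube([180, 20, 120]);


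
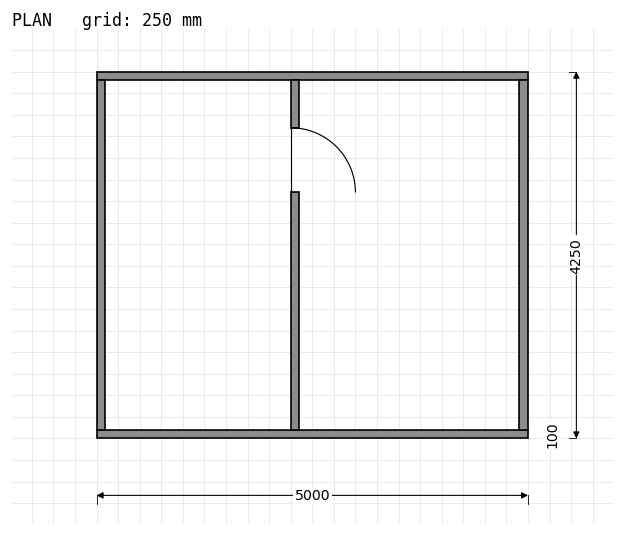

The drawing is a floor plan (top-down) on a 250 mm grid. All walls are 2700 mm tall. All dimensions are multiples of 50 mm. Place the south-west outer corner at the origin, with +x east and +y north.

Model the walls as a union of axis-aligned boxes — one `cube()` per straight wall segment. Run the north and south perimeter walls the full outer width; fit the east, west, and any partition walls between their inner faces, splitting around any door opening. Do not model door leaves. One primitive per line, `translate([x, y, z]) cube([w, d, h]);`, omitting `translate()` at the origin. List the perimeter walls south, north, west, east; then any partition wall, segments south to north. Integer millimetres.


cube([5000, 100, 2700]);
translate([0, 4150, 0]) cube([5000, 100, 2700]);
translate([0, 100, 0]) cube([100, 4050, 2700]);
translate([4900, 100, 0]) cube([100, 4050, 2700]);
translate([2250, 100, 0]) cube([100, 2750, 2700]);
translate([2250, 3600, 0]) cube([100, 550, 2700]);


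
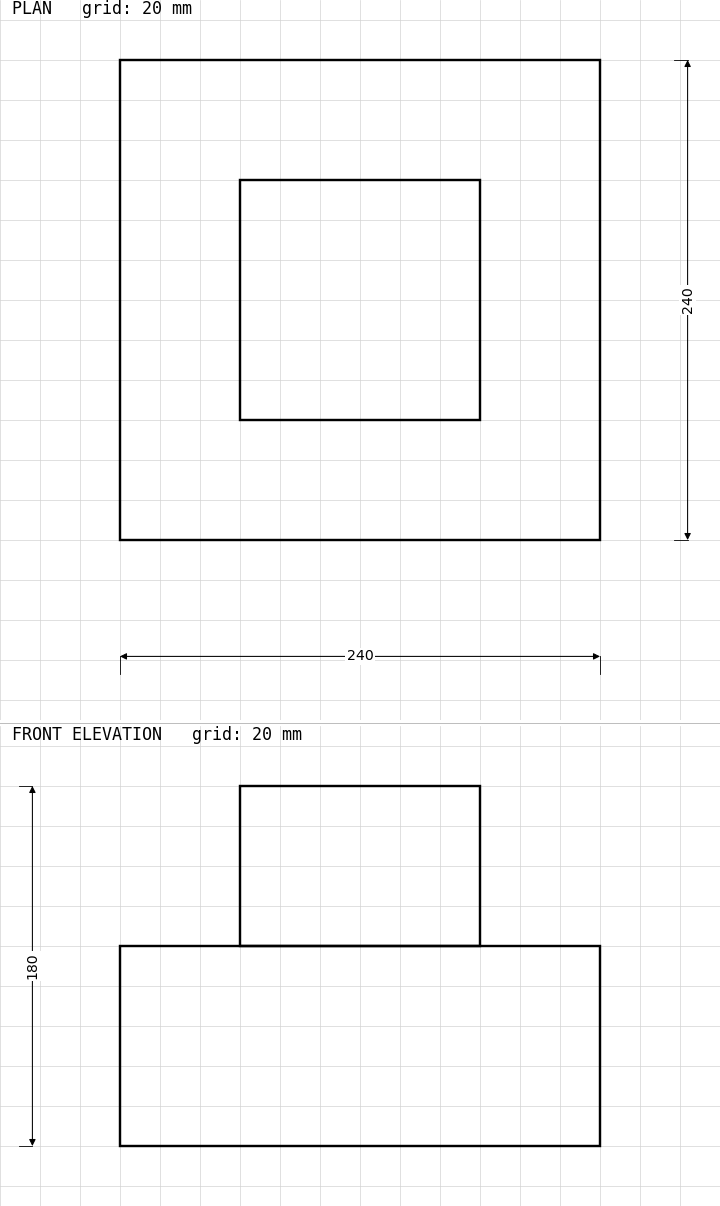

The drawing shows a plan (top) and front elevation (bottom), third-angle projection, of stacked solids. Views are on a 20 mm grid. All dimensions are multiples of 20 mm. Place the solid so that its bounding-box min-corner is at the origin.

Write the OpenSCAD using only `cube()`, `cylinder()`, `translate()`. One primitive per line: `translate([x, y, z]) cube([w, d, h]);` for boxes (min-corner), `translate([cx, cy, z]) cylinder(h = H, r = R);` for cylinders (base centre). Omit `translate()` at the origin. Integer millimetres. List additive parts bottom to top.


cube([240, 240, 100]);
translate([60, 60, 100]) cube([120, 120, 80]);
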